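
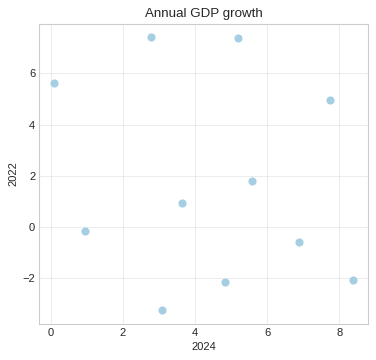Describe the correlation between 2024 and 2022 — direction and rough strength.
Points are roughly uncorrelated; weak (|r| ≈ 0.2).

no clear correlation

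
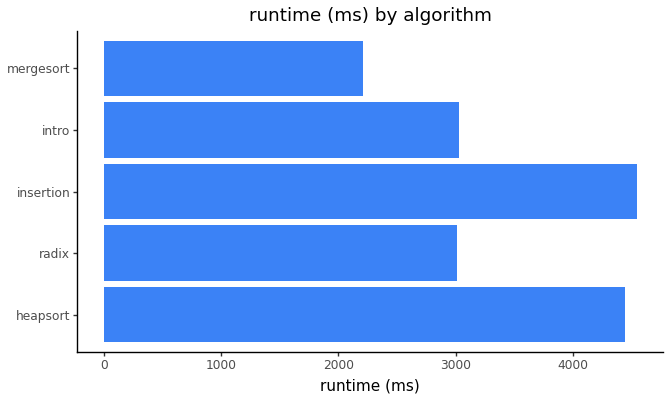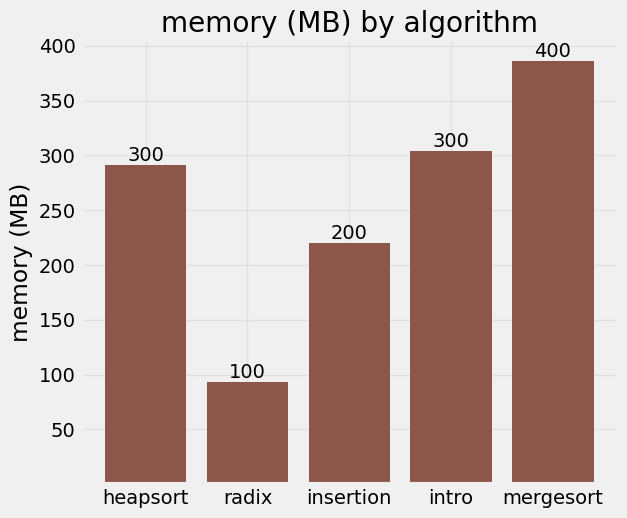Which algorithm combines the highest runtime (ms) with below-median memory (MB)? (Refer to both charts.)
Chart 2 median memory (MB) ≈ 300; below-median algorithms: radix, insertion. Among those, insertion has the highest runtime (ms) (≈ 4500).

insertion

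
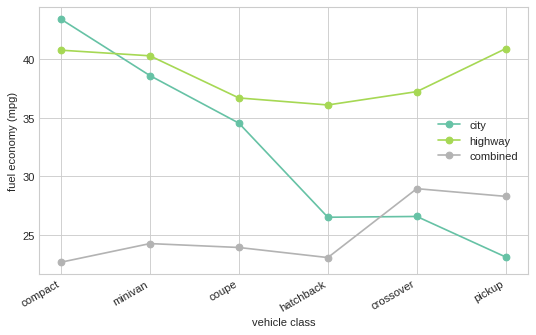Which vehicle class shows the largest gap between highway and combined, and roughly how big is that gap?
compact: highway ≈ 40, combined ≈ 22 → gap ≈ 18. Next-largest (minivan) is only ≈ 16.

compact, ≈ 18 mpg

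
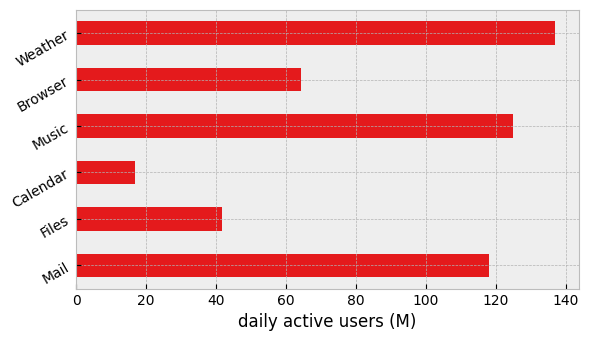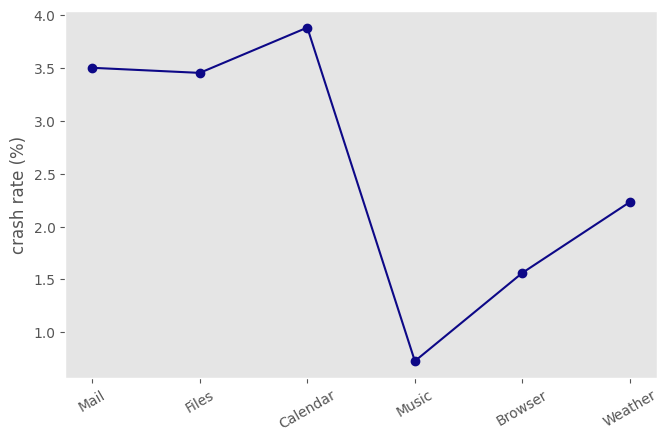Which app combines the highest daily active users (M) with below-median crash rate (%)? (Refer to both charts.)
Chart 2 median crash rate (%) ≈ 3; below-median apps: Music, Browser, Weather. Among those, Weather has the highest daily active users (M) (≈ 140).

Weather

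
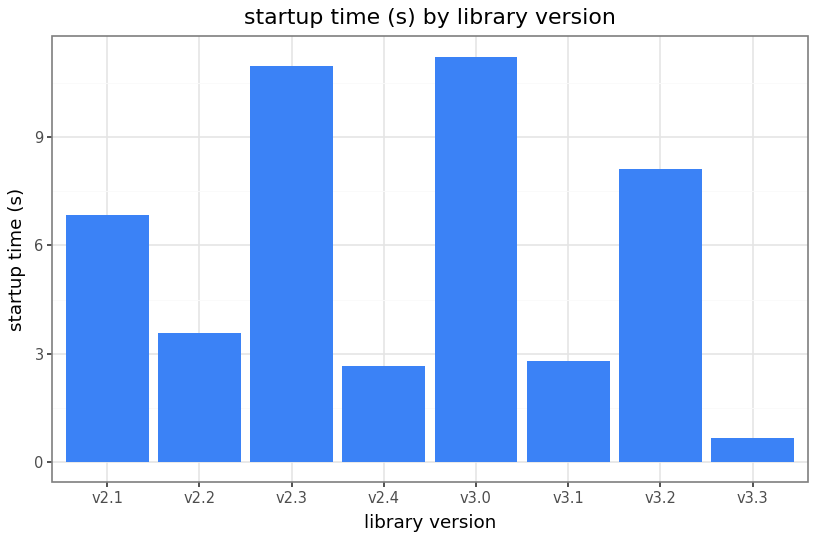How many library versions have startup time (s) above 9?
Above 9: v2.3, v3.0.

2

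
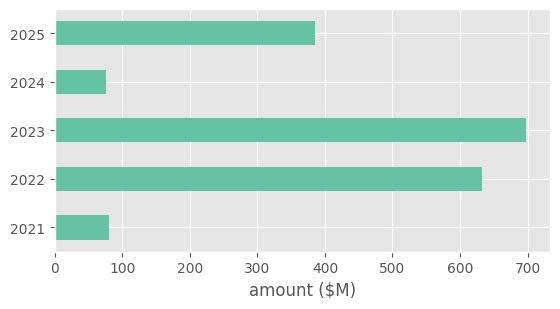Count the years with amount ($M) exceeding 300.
3

Above 300: 2022, 2023, 2025.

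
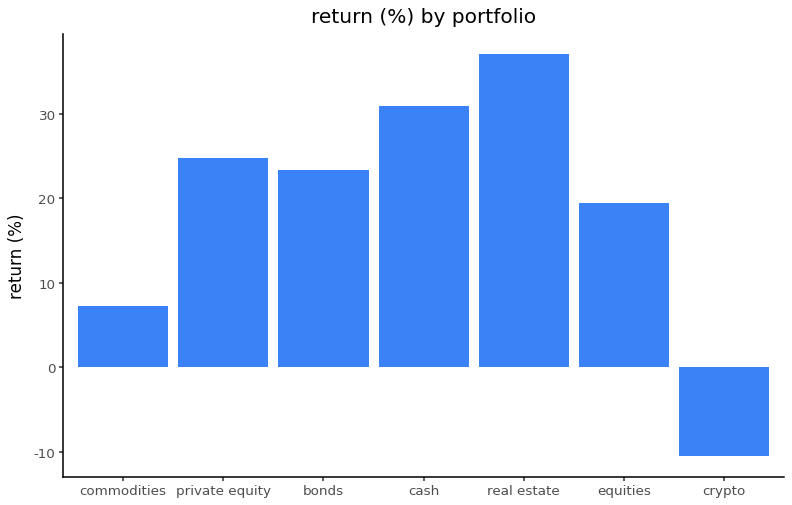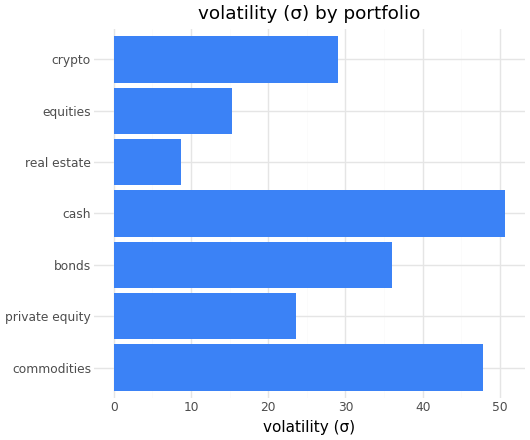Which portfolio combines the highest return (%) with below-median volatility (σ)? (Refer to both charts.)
Chart 2 median volatility (σ) ≈ 30; below-median portfolios: private equity, real estate, equities. Among those, real estate has the highest return (%) (≈ 35).

real estate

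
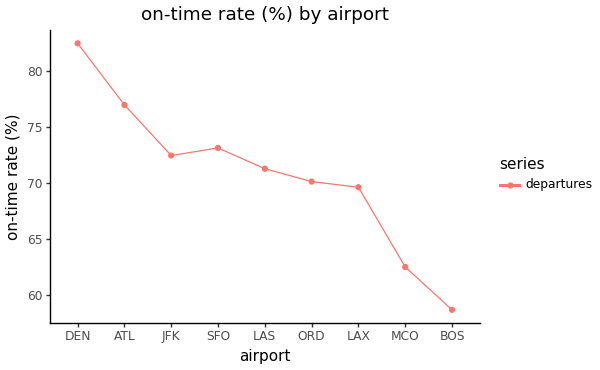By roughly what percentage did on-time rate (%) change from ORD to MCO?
ORD ≈ 70, MCO ≈ 62; (62 − 70) / 70 ≈ -11.4%.

≈ -11.4%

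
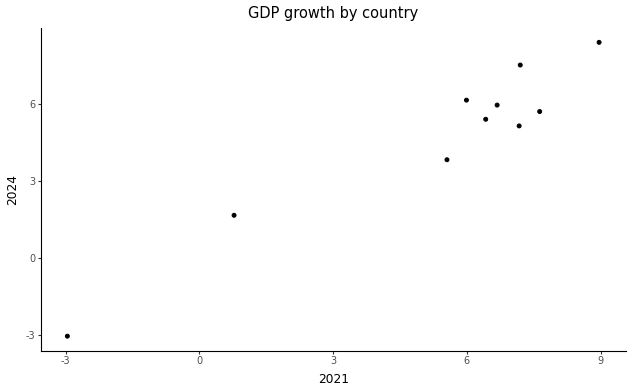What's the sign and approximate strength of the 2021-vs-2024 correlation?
positive, strong

Points are positively correlated; strong (|r| ≈ 1.0).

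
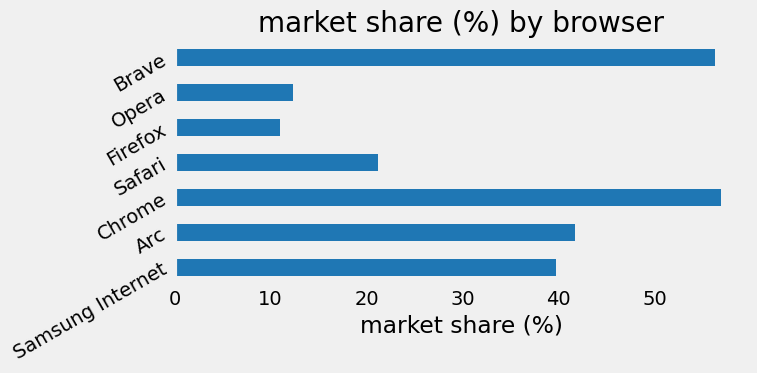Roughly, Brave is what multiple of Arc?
≈ 1.38×

Brave ≈ 55, Arc ≈ 40; 55/40 ≈ 1.38.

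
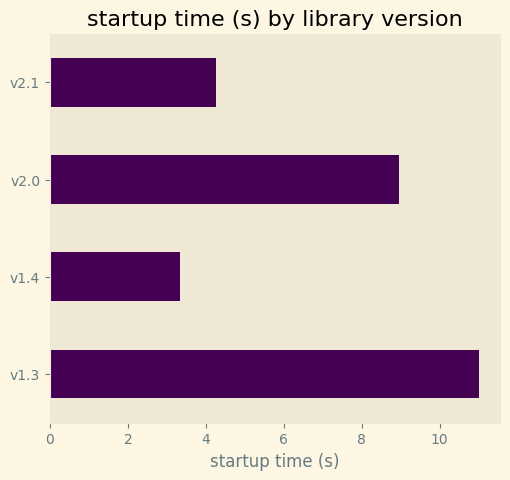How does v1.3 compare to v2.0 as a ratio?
v1.3 ≈ 11, v2.0 ≈ 9; 11/9 ≈ 1.22.

≈ 1.22×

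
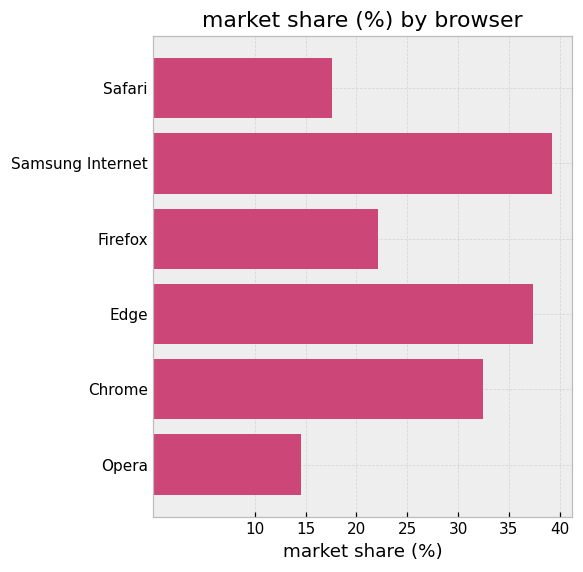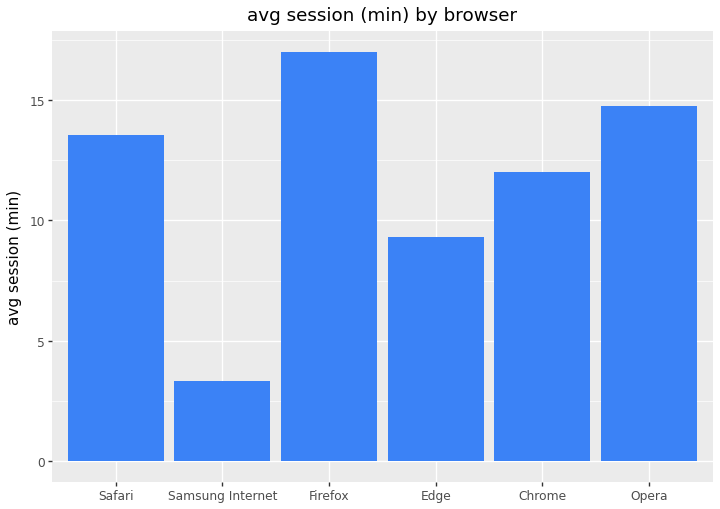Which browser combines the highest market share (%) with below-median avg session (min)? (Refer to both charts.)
Samsung Internet

Chart 2 median avg session (min) ≈ 12; below-median browsers: Samsung Internet, Edge, Chrome. Among those, Samsung Internet has the highest market share (%) (≈ 40).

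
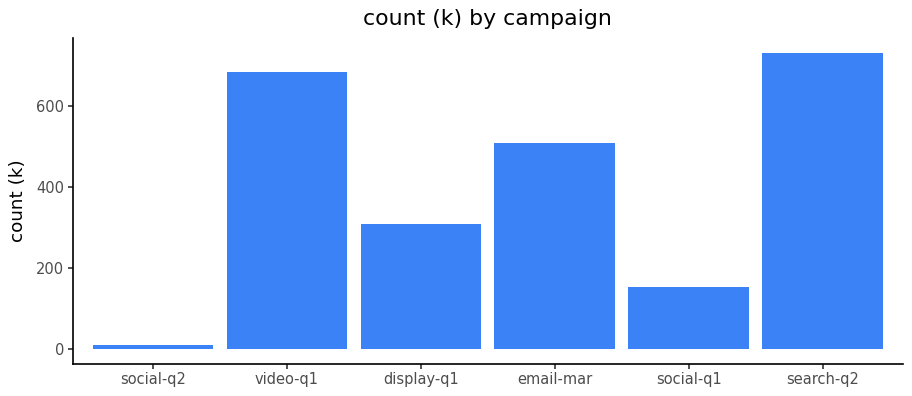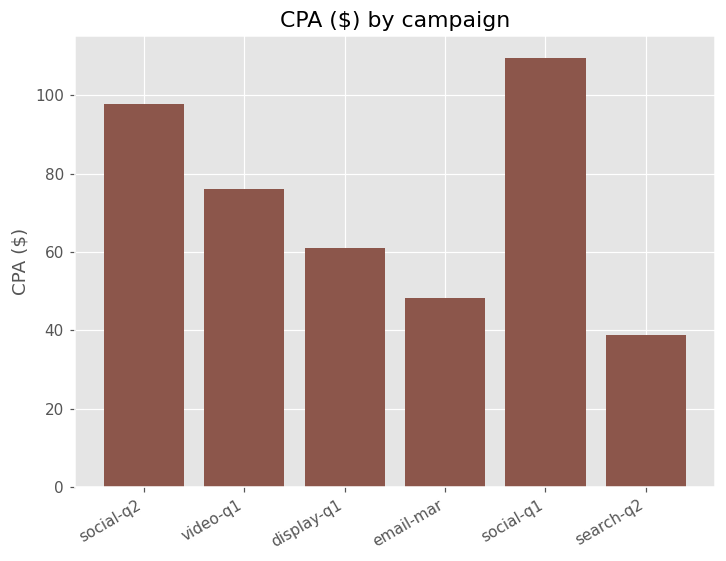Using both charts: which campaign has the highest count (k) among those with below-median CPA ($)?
search-q2

Chart 2 median CPA ($) ≈ 60; below-median campaigns: display-q1, email-mar, search-q2. Among those, search-q2 has the highest count (k) (≈ 700).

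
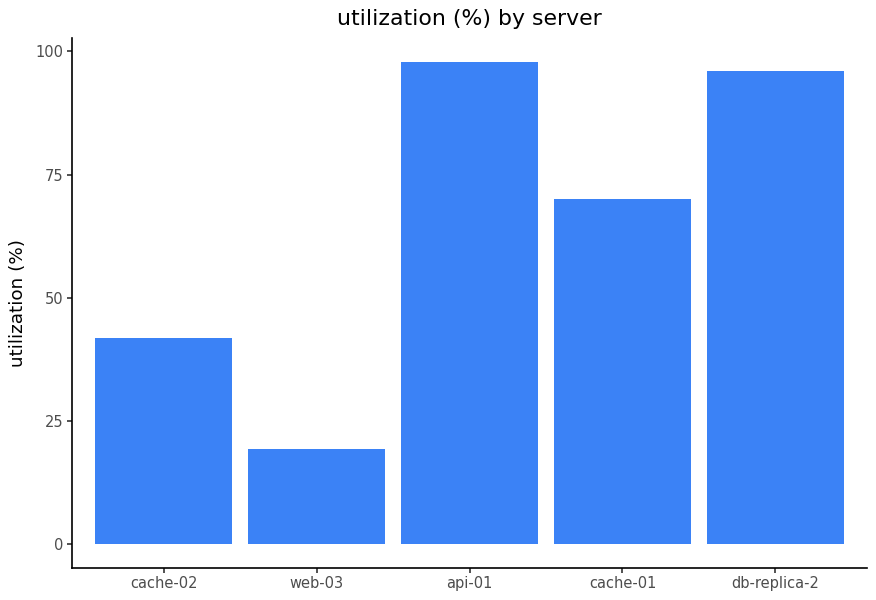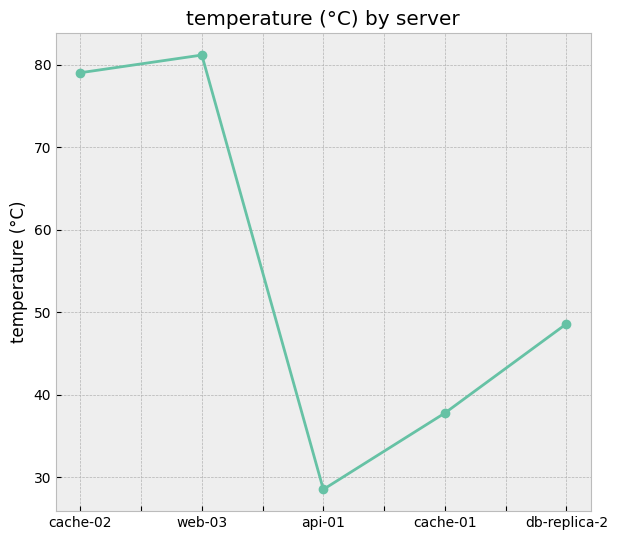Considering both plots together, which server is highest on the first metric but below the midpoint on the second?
api-01

Chart 2 median temperature (°C) ≈ 50; below-median servers: api-01, cache-01. Among those, api-01 has the highest utilization (%) (≈ 100).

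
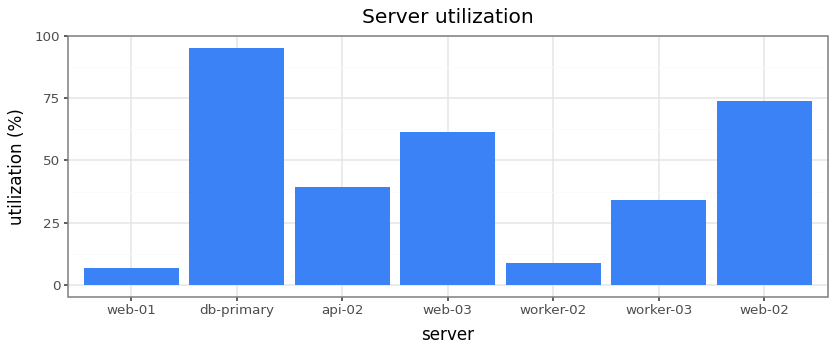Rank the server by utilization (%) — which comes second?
Top 3: db-primary ≈ 100, web-02 ≈ 70, web-03 ≈ 60.

web-02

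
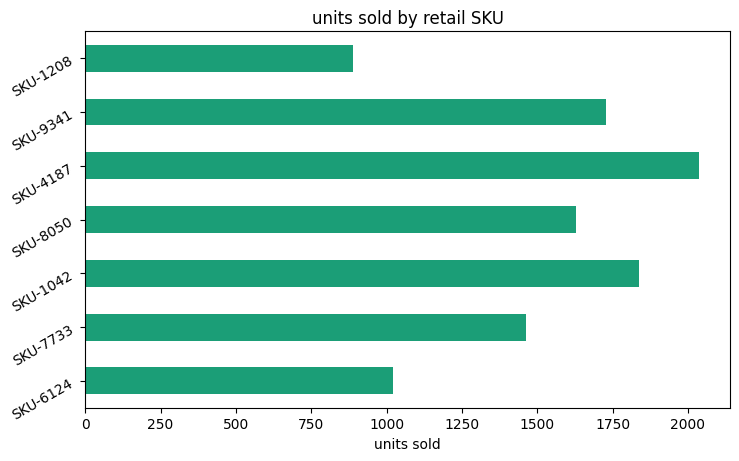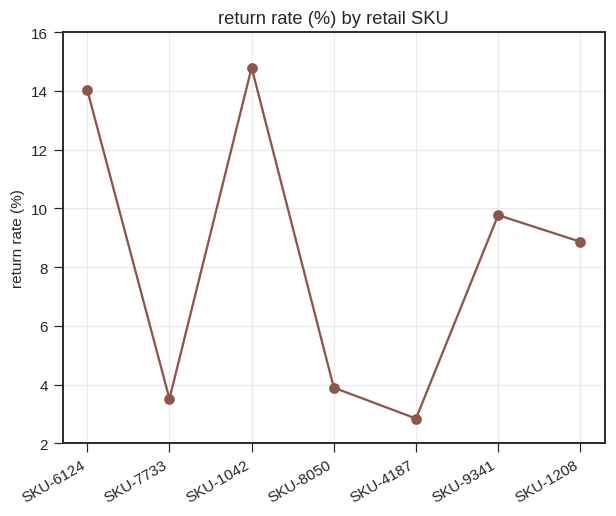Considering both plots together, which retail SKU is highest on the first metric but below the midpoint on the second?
Chart 2 median return rate (%) ≈ 8; below-median retail SKUs: SKU-7733, SKU-8050, SKU-4187. Among those, SKU-4187 has the highest units sold (≈ 2000).

SKU-4187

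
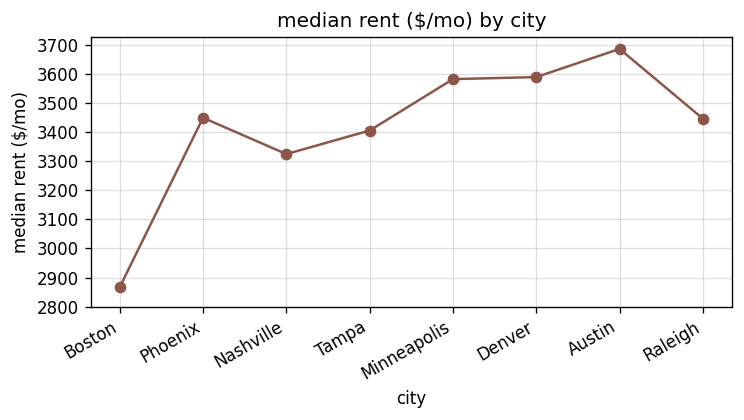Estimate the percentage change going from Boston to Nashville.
≈ +13.8%

Boston ≈ 2900, Nashville ≈ 3300; (3300 − 2900) / 2900 ≈ +13.8%.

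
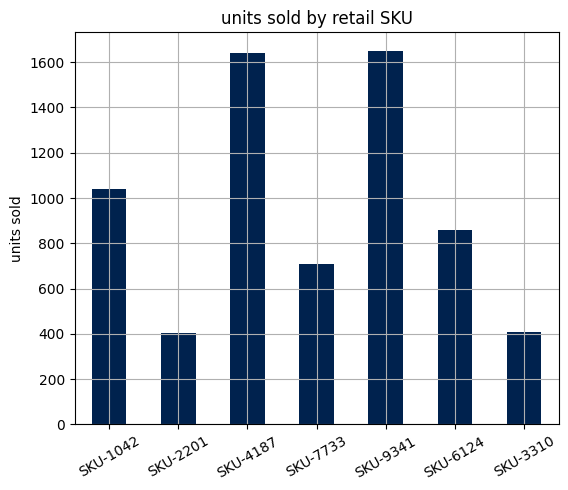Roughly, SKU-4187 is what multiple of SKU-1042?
SKU-4187 ≈ 1600, SKU-1042 ≈ 1000; 1600/1000 ≈ 1.6.

≈ 1.6×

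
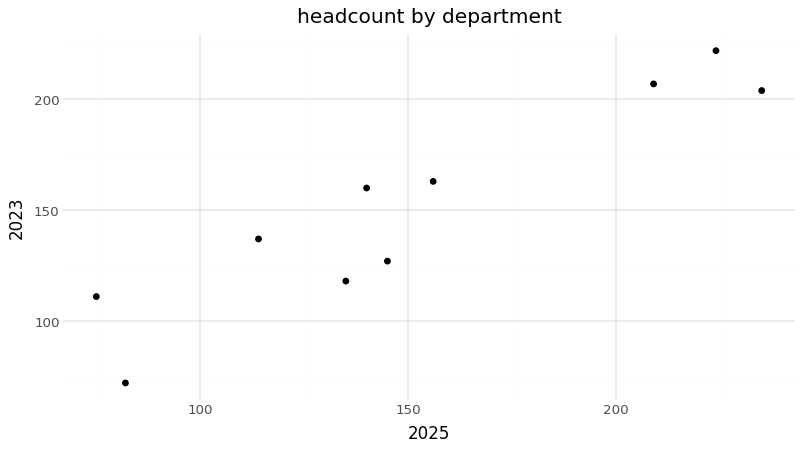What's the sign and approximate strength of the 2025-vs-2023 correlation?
Points are positively correlated; strong (|r| ≈ 0.9).

positive, strong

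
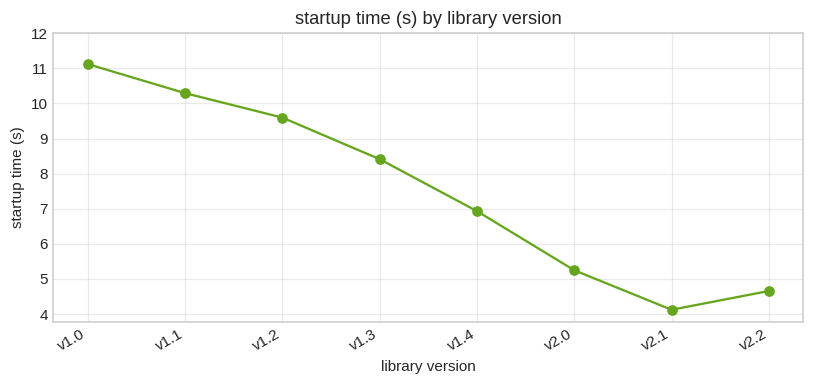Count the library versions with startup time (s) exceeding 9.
3

Above 9: v1.0, v1.1, v1.2.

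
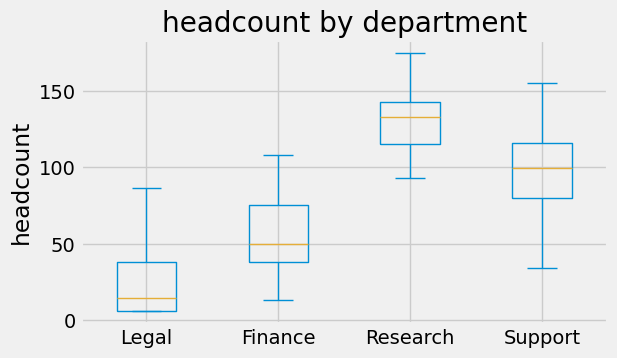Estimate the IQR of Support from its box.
≈ 40

Q3 ≈ 120, Q1 ≈ 80; IQR ≈ 40.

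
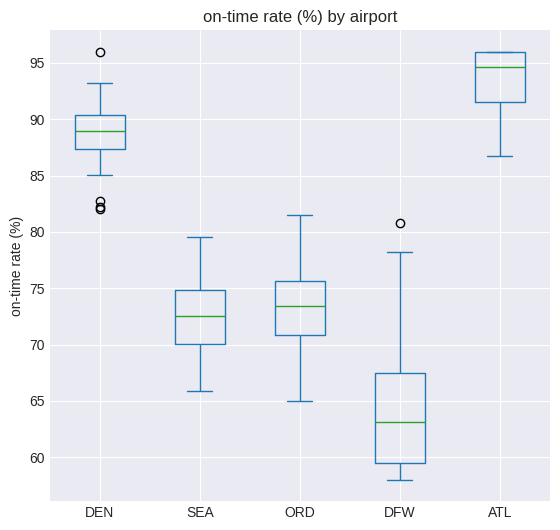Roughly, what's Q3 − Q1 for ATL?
Q3 ≈ 95, Q1 ≈ 90; IQR ≈ 5.

≈ 5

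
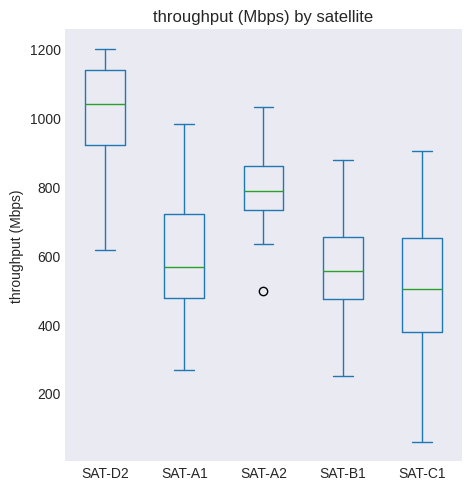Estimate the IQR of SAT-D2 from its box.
Q3 ≈ 1150, Q1 ≈ 900; IQR ≈ 250.

≈ 250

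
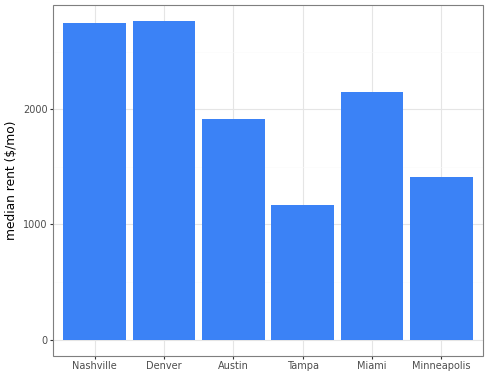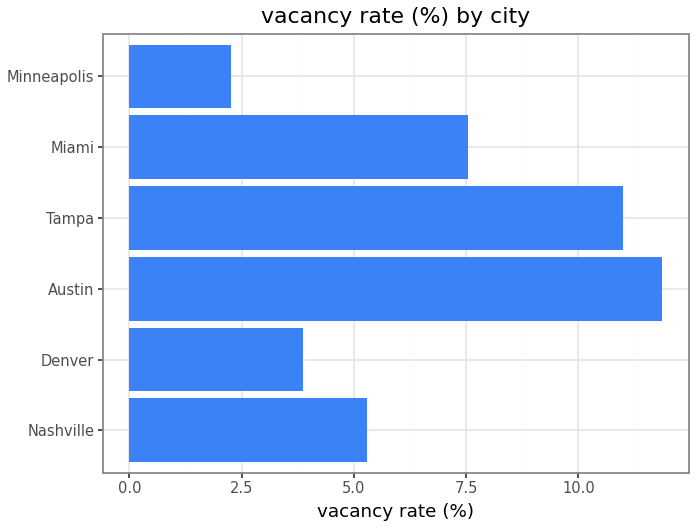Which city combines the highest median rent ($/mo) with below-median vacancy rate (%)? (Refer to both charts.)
Denver

Chart 2 median vacancy rate (%) ≈ 6; below-median cities: Nashville, Denver, Minneapolis. Among those, Denver has the highest median rent ($/mo) (≈ 3000).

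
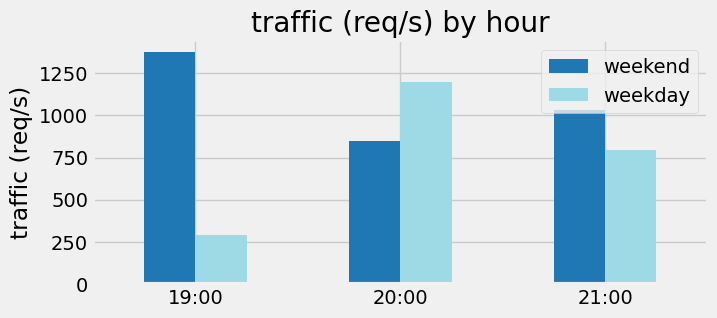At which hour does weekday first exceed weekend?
19:00: weekday ≈ 200 vs weekend ≈ 1400 (not yet); 20:00: weekday ≈ 1200 vs weekend ≈ 800 (first crossover).

20:00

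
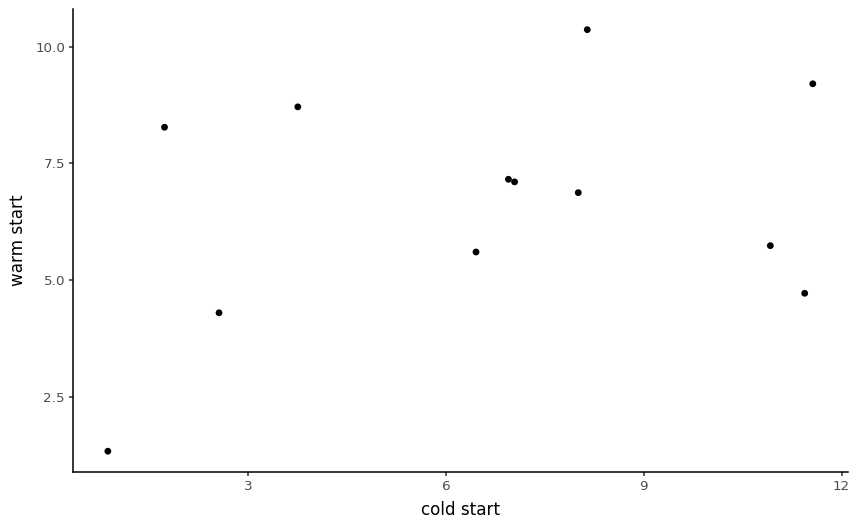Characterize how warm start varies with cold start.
positive, weak

Points are positively correlated; weak (|r| ≈ 0.3).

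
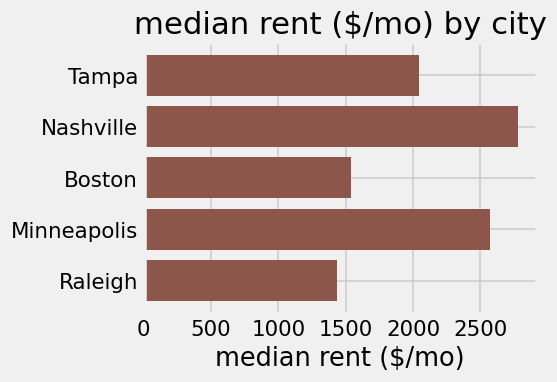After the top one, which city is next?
Top 3: Nashville ≈ 3000, Minneapolis ≈ 2500, Tampa ≈ 2000.

Minneapolis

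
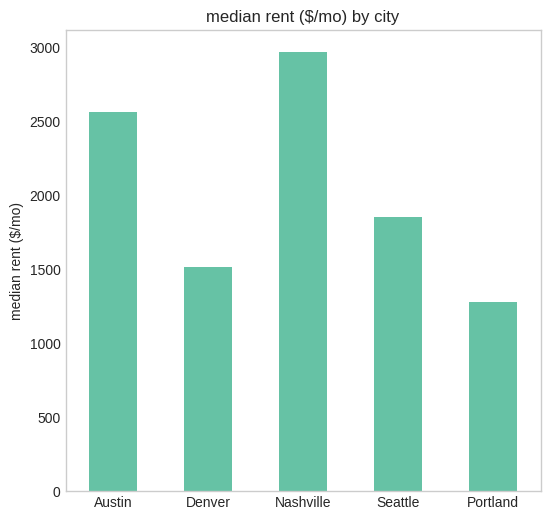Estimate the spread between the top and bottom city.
≈ 1500

Max Nashville ≈ 3000, min Portland ≈ 1500; range ≈ 1500.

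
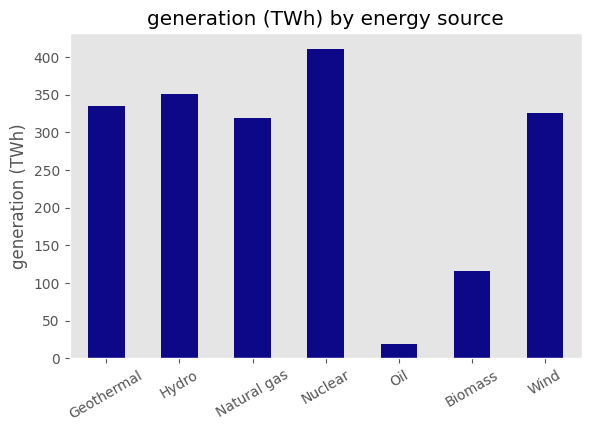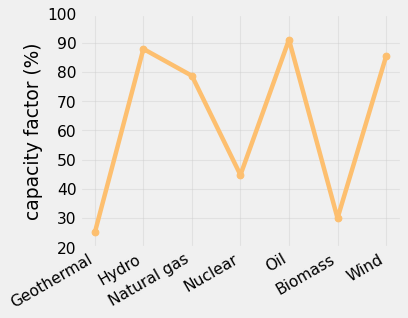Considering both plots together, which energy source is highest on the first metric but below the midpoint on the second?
Chart 2 median capacity factor (%) ≈ 80; below-median energy sources: Geothermal, Nuclear, Biomass. Among those, Nuclear has the highest generation (TWh) (≈ 400).

Nuclear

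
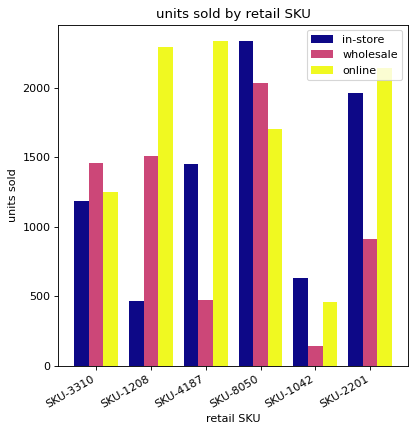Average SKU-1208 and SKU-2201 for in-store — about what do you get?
(400 + 2000) / 2 ≈ 1200.

≈ 1200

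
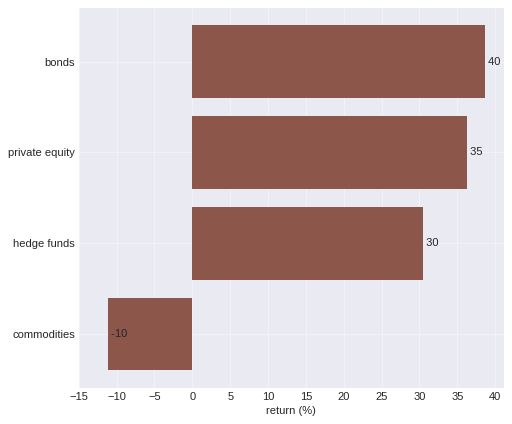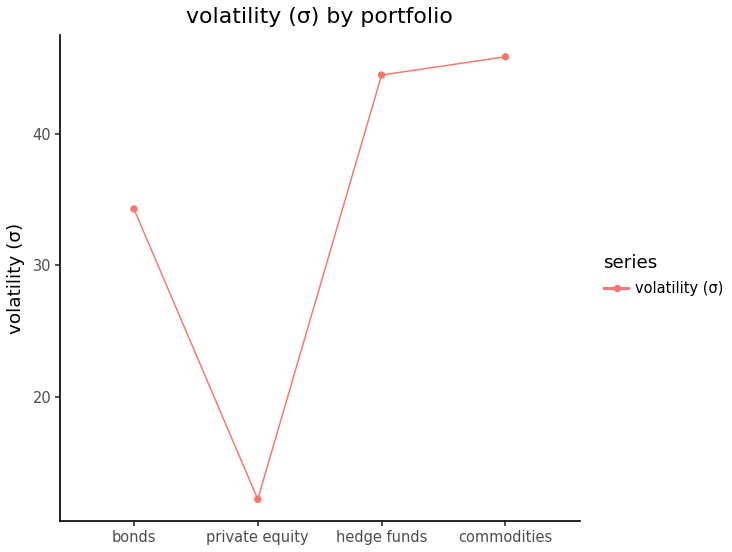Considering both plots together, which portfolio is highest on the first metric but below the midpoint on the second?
Chart 2 median volatility (σ) ≈ 40; below-median portfolios: bonds, private equity. Among those, bonds has the highest return (%) (≈ 40).

bonds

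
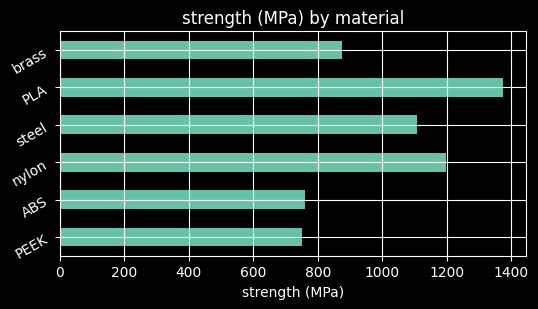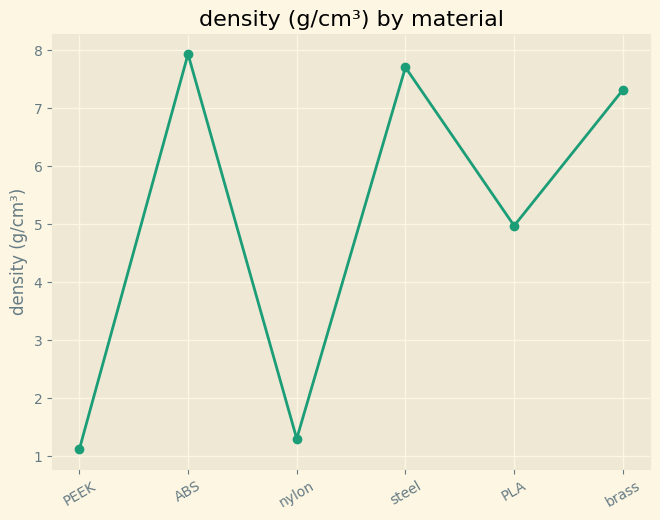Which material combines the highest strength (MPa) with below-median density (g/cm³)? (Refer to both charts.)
PLA

Chart 2 median density (g/cm³) ≈ 6; below-median materials: PEEK, nylon, PLA. Among those, PLA has the highest strength (MPa) (≈ 1400).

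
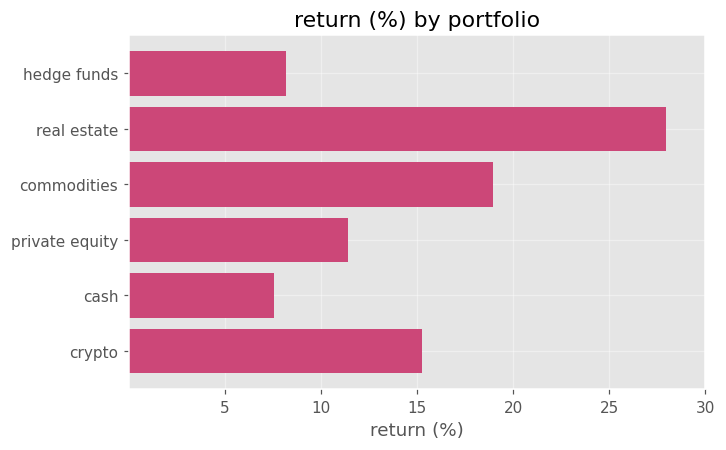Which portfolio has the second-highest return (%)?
commodities

Top 3: real estate ≈ 30, commodities ≈ 20, crypto ≈ 15.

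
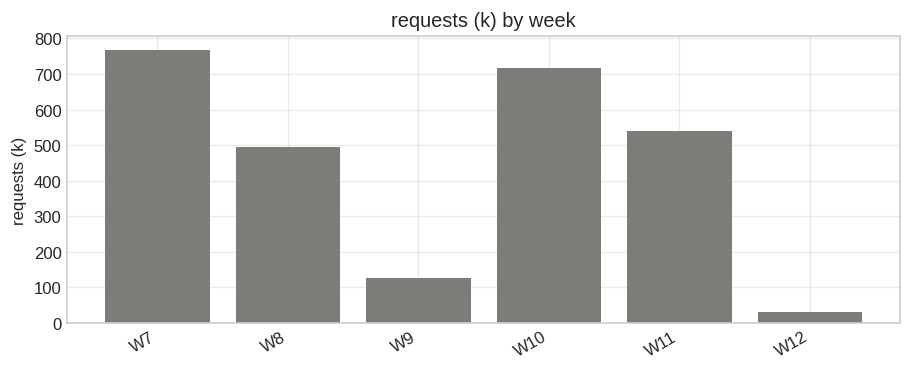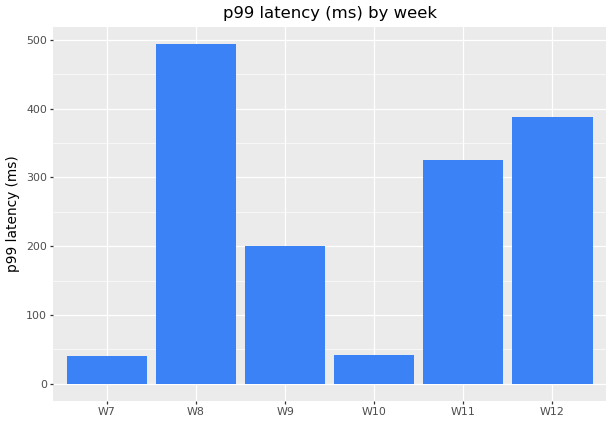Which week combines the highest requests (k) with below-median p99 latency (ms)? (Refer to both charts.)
W7

Chart 2 median p99 latency (ms) ≈ 250; below-median weeks: W7, W9, W10. Among those, W7 has the highest requests (k) (≈ 800).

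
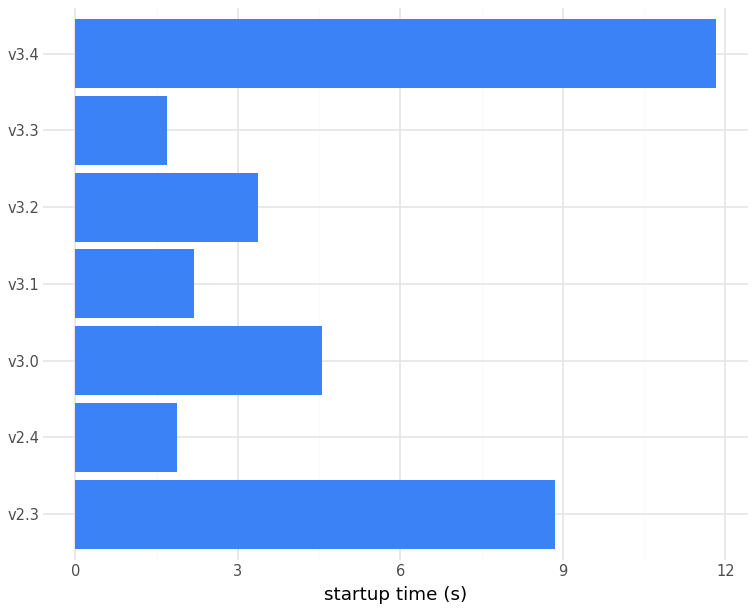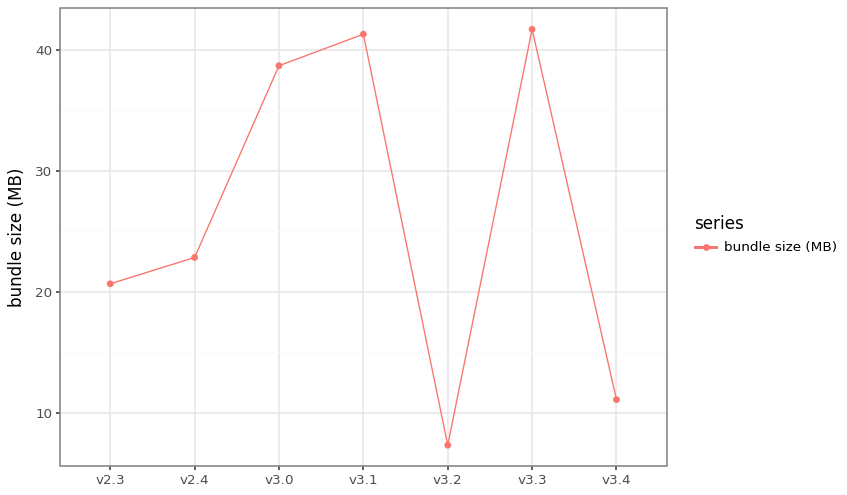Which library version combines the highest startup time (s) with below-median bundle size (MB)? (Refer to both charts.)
Chart 2 median bundle size (MB) ≈ 25; below-median library versions: v2.3, v3.2, v3.4. Among those, v3.4 has the highest startup time (s) (≈ 12).

v3.4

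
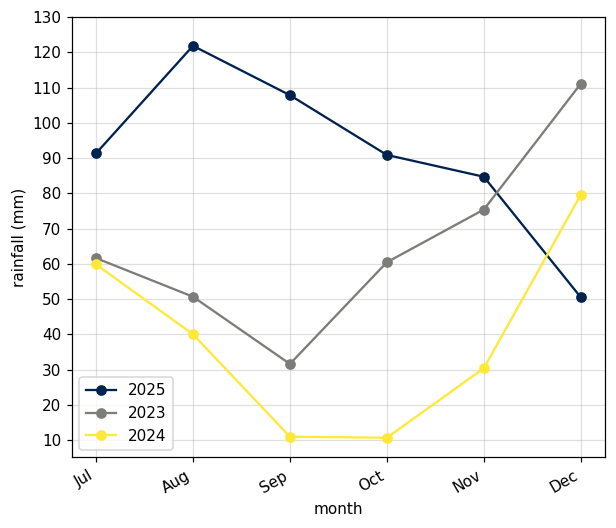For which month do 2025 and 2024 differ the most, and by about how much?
Sep: 2025 ≈ 110, 2024 ≈ 10 → gap ≈ 100. Next-largest (Aug) is only ≈ 80.

Sep, ≈ 100 mm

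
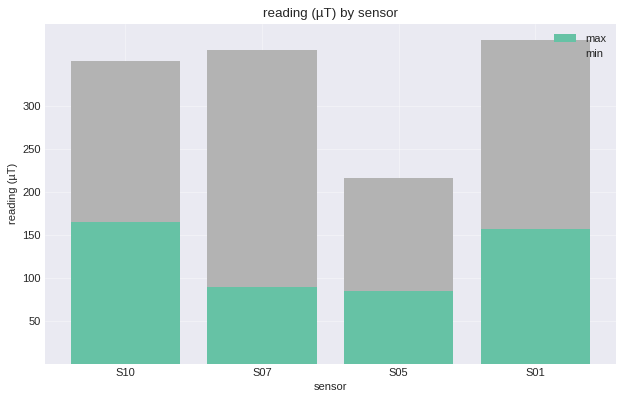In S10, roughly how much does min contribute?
min top ≈ 350, bottom ≈ 150; segment ≈ 200.

≈ 200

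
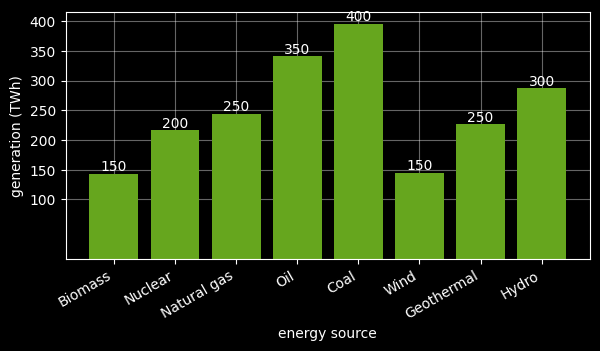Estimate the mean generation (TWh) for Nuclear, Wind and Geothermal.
(200 + 150 + 250) / 3 ≈ 200.

≈ 200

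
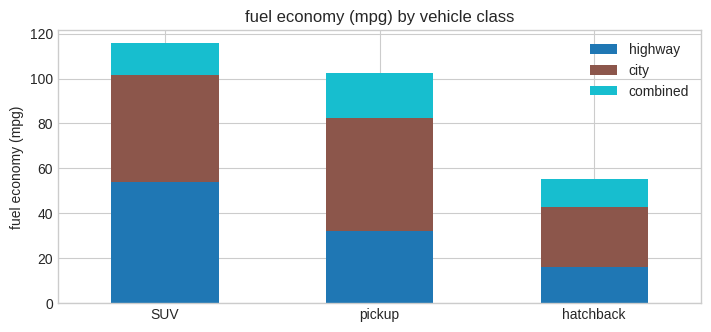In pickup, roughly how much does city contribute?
city top ≈ 80, bottom ≈ 30; segment ≈ 50.

≈ 50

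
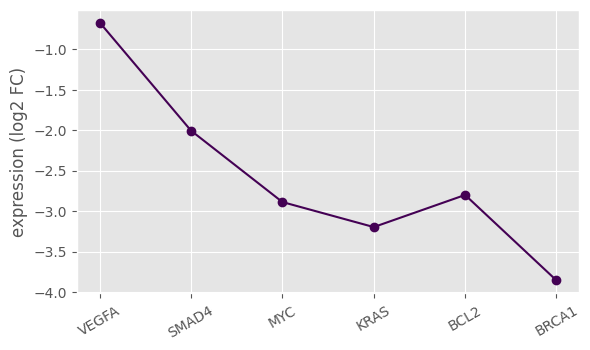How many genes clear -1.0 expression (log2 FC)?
Above -1.0: VEGFA.

1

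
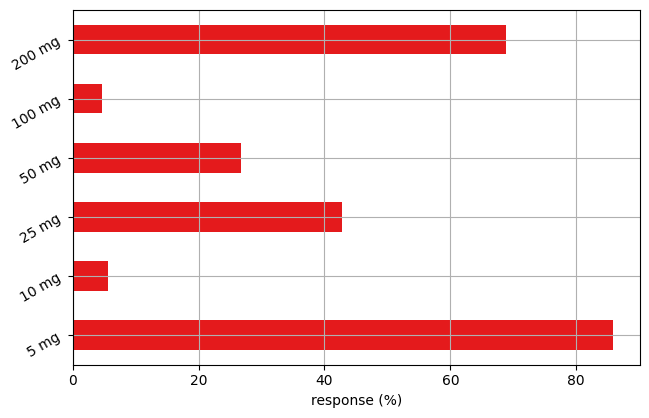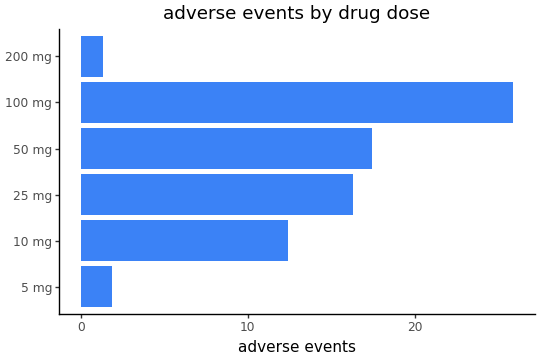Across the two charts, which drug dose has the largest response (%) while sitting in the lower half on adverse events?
Chart 2 median adverse events ≈ 15; below-median drug doses: 5 mg, 10 mg, 200 mg. Among those, 5 mg has the highest response (%) (≈ 90).

5 mg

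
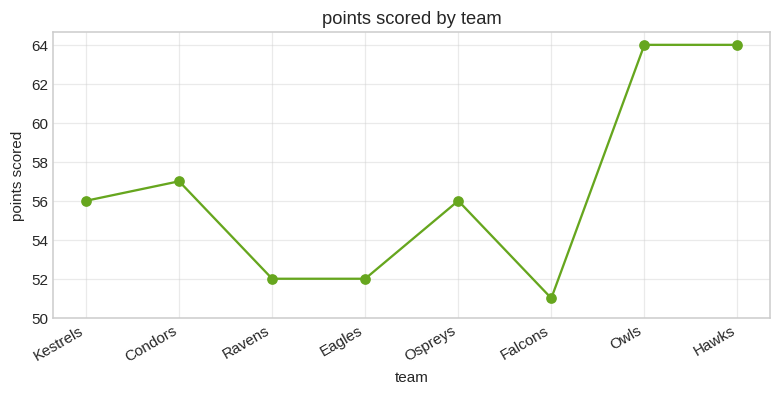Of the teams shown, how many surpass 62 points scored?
2

Above 62: Owls, Hawks.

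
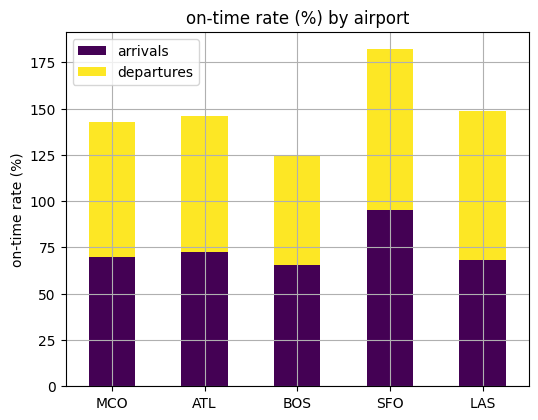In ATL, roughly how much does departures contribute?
departures top ≈ 140, bottom ≈ 80; segment ≈ 60.

≈ 60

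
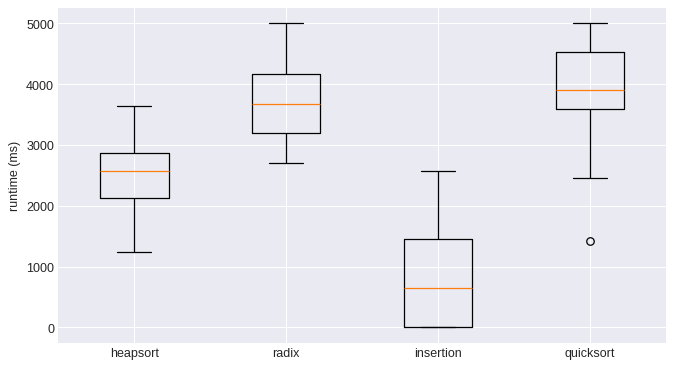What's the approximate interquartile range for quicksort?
≈ 1000

Q3 ≈ 4500, Q1 ≈ 3500; IQR ≈ 1000.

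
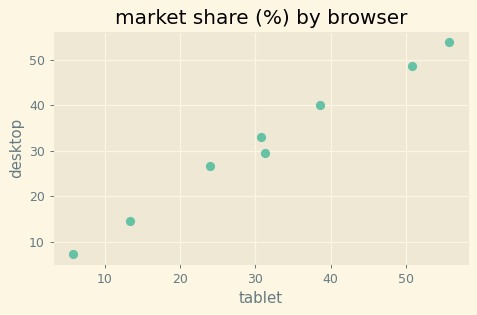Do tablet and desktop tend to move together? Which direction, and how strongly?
positive, strong

Points are positively correlated; strong (|r| ≈ 1.0).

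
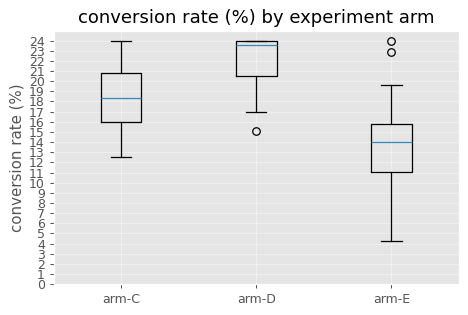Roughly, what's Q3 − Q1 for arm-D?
≈ 3

Q3 ≈ 24, Q1 ≈ 21; IQR ≈ 3.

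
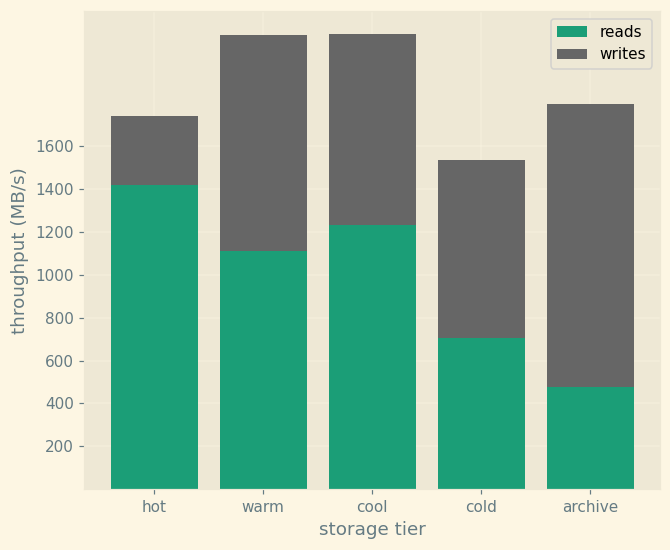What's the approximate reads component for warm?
reads top ≈ 1200, bottom ≈ 0; segment ≈ 1200.

≈ 1200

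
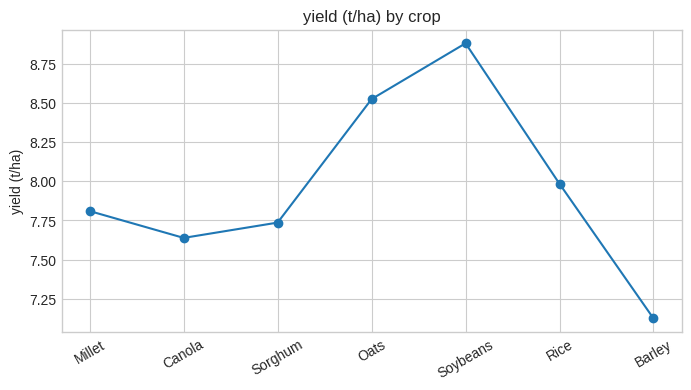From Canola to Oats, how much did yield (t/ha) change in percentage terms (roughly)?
≈ +13.2%

Canola ≈ 7.6, Oats ≈ 8.6; (8.6 − 7.6) / 7.6 ≈ +13.2%.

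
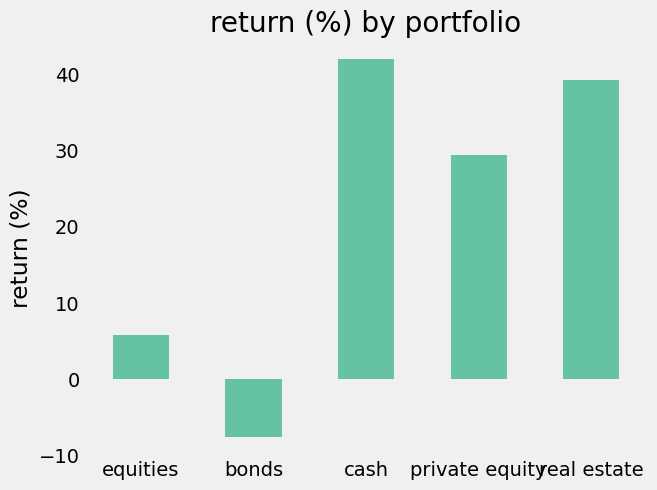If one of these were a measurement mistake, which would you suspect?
bonds ≈ -10; the rest sit between ≈ 5 and ≈ 40.

bonds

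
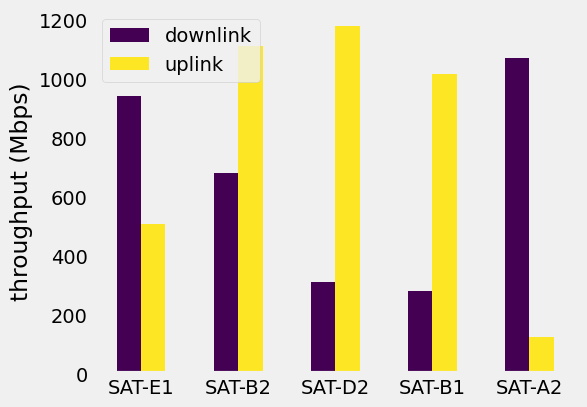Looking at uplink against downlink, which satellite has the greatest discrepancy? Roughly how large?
SAT-A2, ≈ 1000 Mbps

SAT-A2: uplink ≈ 100, downlink ≈ 1100 → gap ≈ 1000. Next-largest (SAT-D2) is only ≈ 900.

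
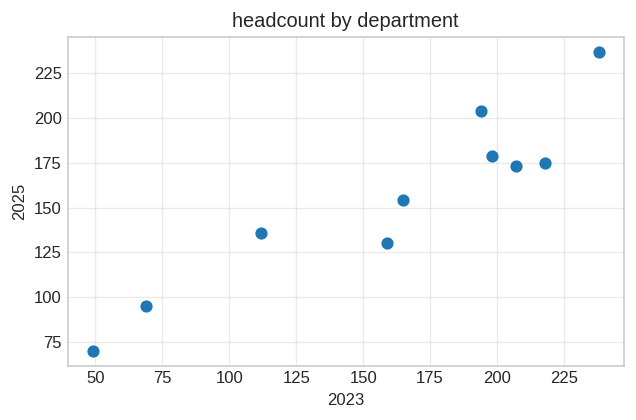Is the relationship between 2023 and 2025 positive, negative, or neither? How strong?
positive, strong

Points are positively correlated; strong (|r| ≈ 0.9).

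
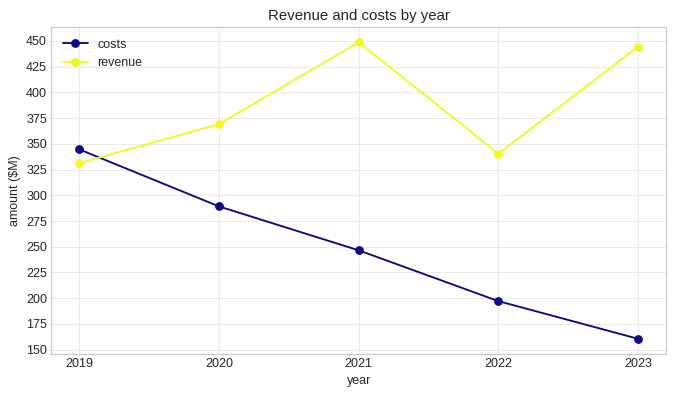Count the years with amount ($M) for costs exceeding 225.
Above 225: 2019, 2020, 2021.

3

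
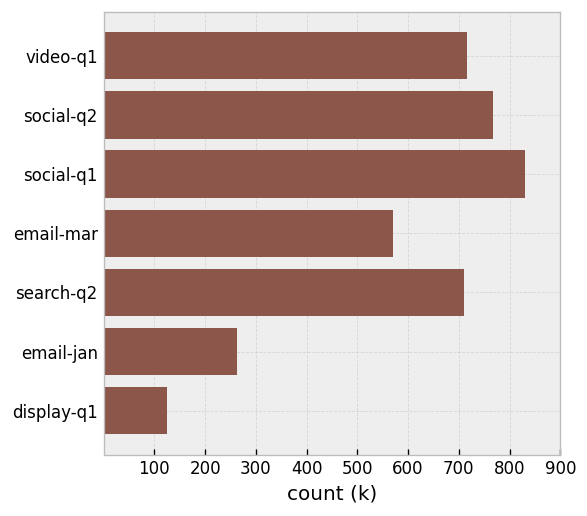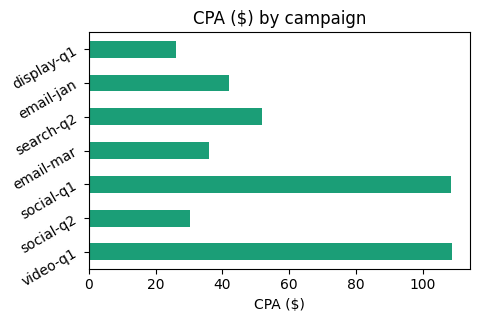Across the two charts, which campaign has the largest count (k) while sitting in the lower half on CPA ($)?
Chart 2 median CPA ($) ≈ 40; below-median campaigns: social-q2, email-mar, display-q1. Among those, social-q2 has the highest count (k) (≈ 800).

social-q2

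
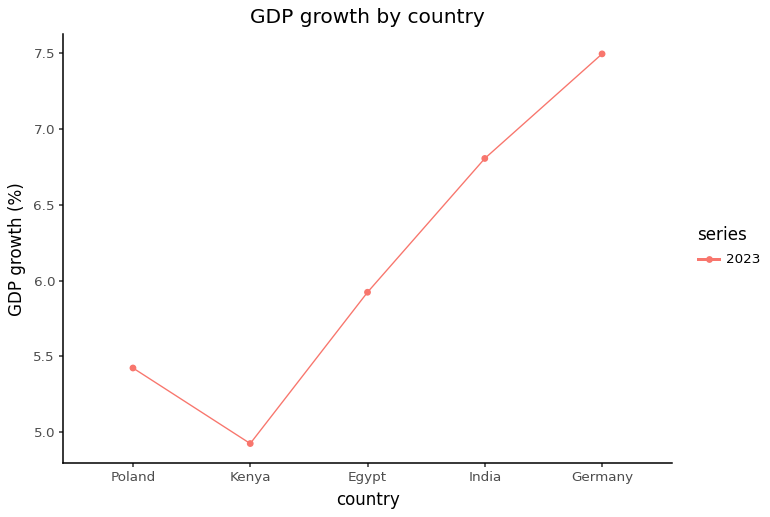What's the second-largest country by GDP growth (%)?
India

Top 3: Germany ≈ 7.5, India ≈ 7.0, Egypt ≈ 6.0.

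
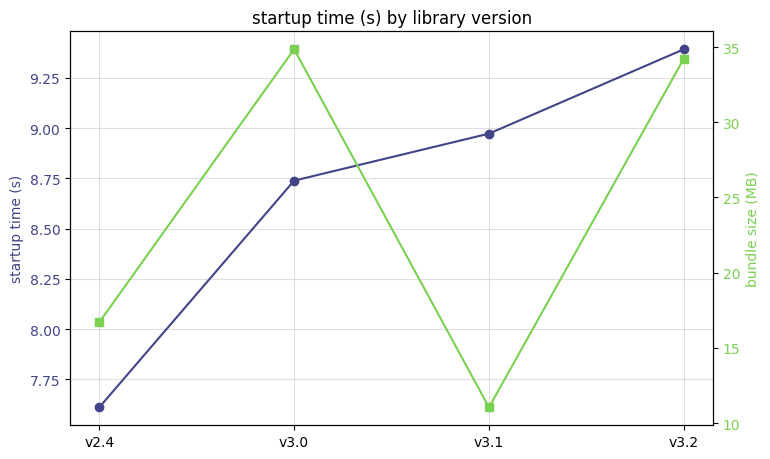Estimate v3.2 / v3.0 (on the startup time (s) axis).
v3.2 ≈ 9.4, v3.0 ≈ 8.8; 9.4/8.8 ≈ 1.07.

≈ 1.07×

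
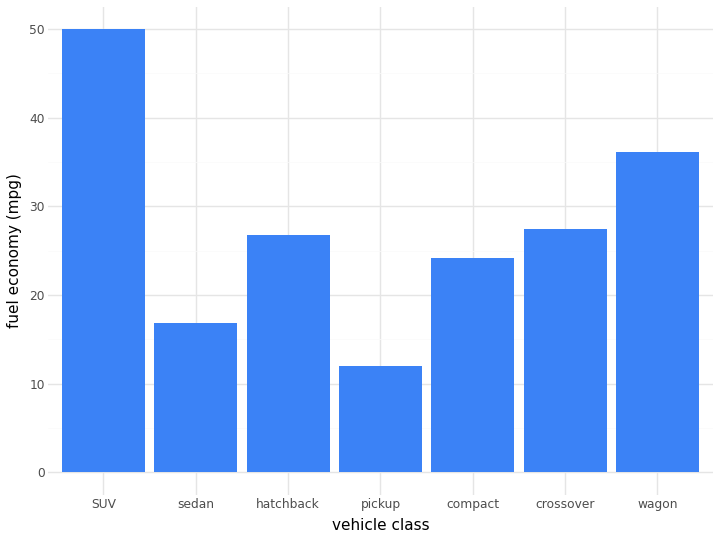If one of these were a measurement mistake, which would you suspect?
SUV

SUV ≈ 50; the rest sit between ≈ 10 and ≈ 35.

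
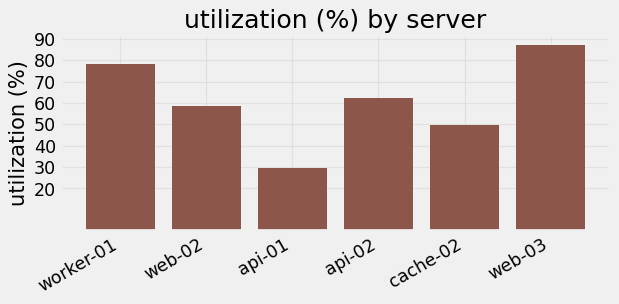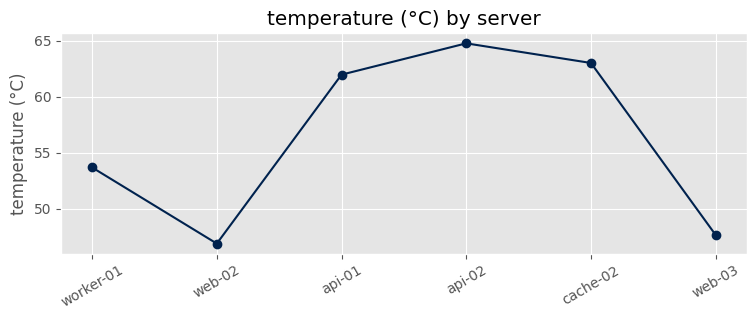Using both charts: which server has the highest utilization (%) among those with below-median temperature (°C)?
Chart 2 median temperature (°C) ≈ 60; below-median servers: worker-01, web-02, web-03. Among those, web-03 has the highest utilization (%) (≈ 90).

web-03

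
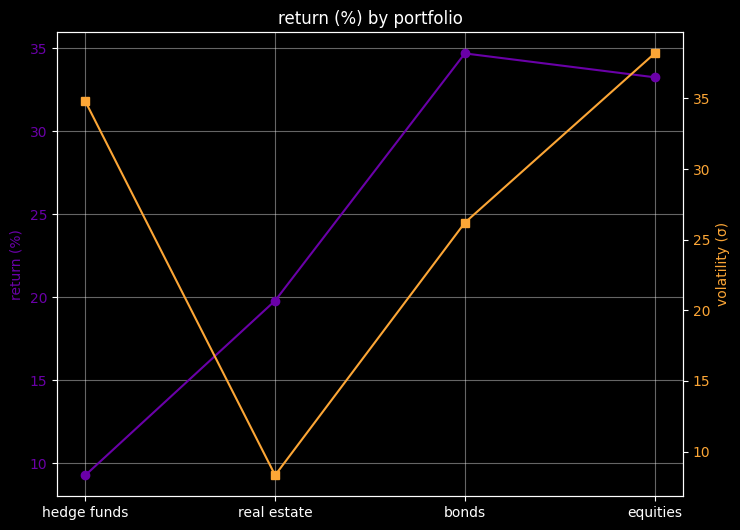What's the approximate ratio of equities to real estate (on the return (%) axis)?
≈ 1.75×

equities ≈ 35, real estate ≈ 20; 35/20 ≈ 1.75.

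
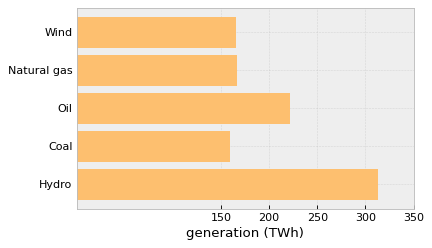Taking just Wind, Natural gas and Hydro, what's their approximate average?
(150 + 150 + 300) / 3 ≈ 200.

≈ 200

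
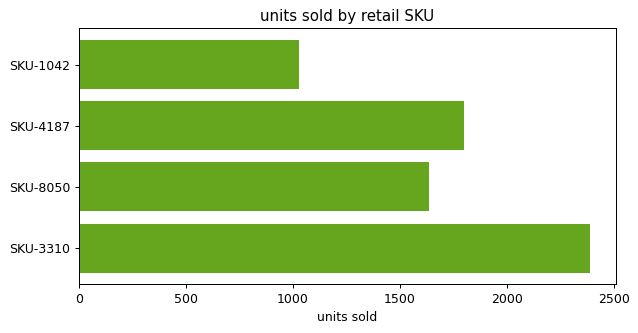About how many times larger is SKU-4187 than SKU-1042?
SKU-4187 ≈ 1800, SKU-1042 ≈ 1000; 1800/1000 ≈ 1.8.

≈ 1.8×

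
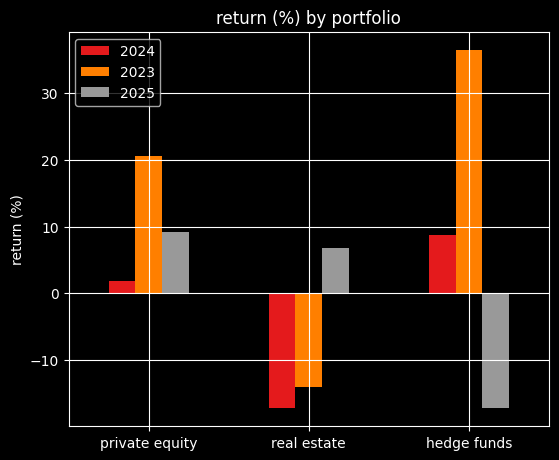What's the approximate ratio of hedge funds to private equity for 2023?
hedge funds ≈ 35, private equity ≈ 20; 35/20 ≈ 1.75.

≈ 1.75×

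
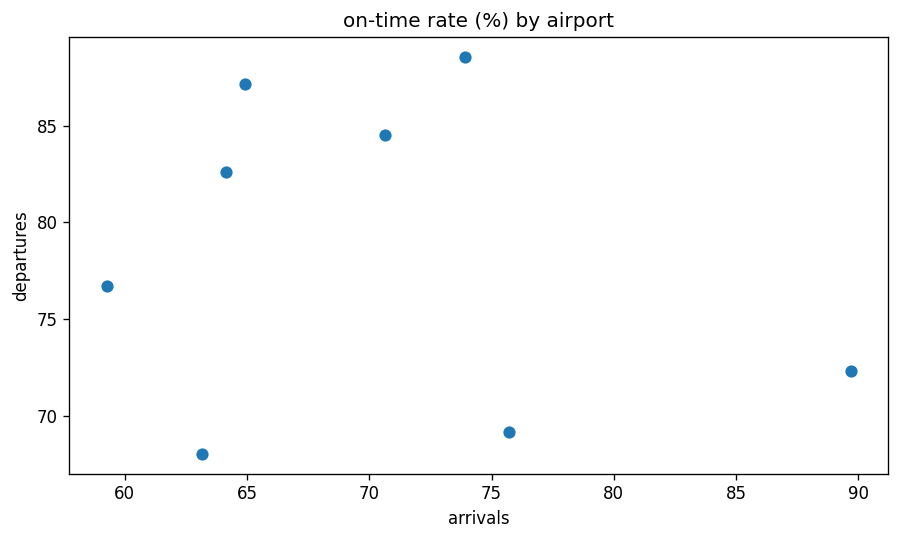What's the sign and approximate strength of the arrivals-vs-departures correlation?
Points are roughly uncorrelated; weak (|r| ≈ 0.2).

no clear correlation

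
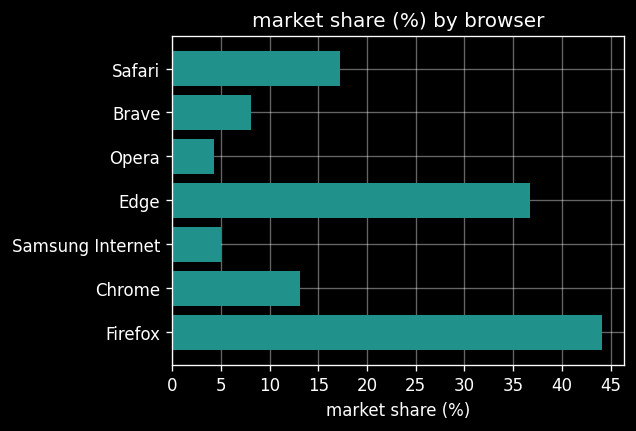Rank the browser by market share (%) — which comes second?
Top 3: Firefox ≈ 45, Edge ≈ 35, Safari ≈ 15.

Edge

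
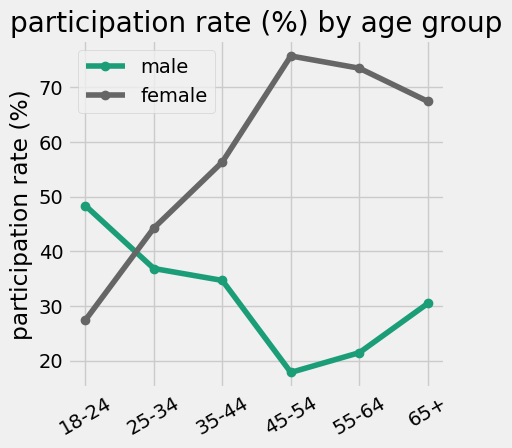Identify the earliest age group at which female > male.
25-34

18-24: female ≈ 25 vs male ≈ 50 (not yet); 25-34: female ≈ 45 vs male ≈ 35 (first crossover).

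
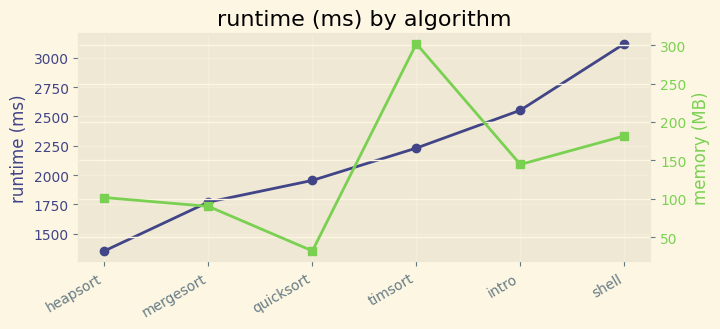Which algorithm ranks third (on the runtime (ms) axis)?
Top 4 (on the runtime (ms) axis): shell ≈ 3200, intro ≈ 2600, timsort ≈ 2200, quicksort ≈ 2000.

timsort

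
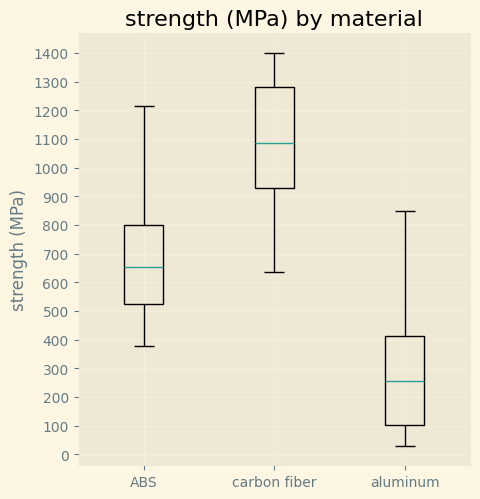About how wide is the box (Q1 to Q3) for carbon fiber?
Q3 ≈ 1300, Q1 ≈ 900; IQR ≈ 400.

≈ 400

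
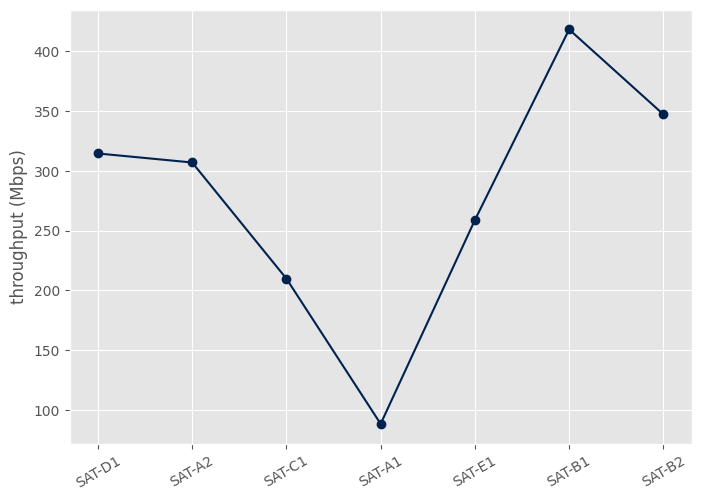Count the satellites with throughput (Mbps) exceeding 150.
6

Above 150: SAT-D1, SAT-A2, SAT-C1, SAT-E1, SAT-B1, SAT-B2.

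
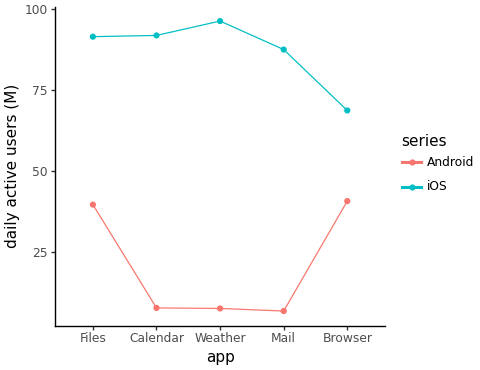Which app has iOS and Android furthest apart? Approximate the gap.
Weather, ≈ 90 M

Weather: iOS ≈ 100, Android ≈ 10 → gap ≈ 90. Next-largest (Calendar) is only ≈ 80.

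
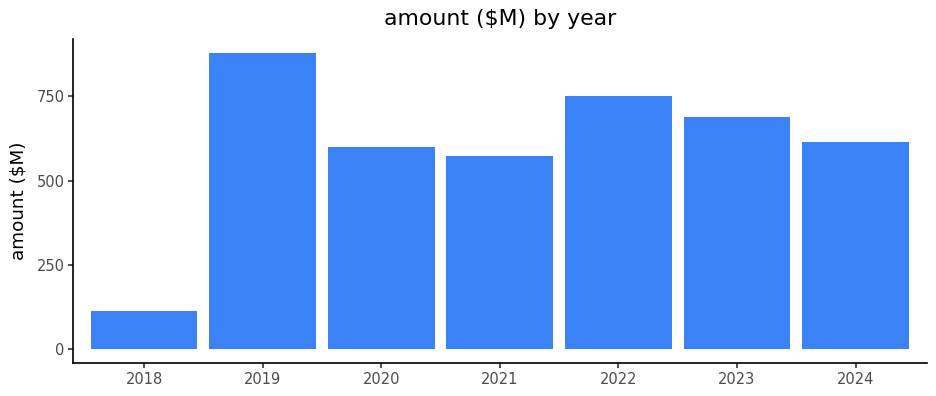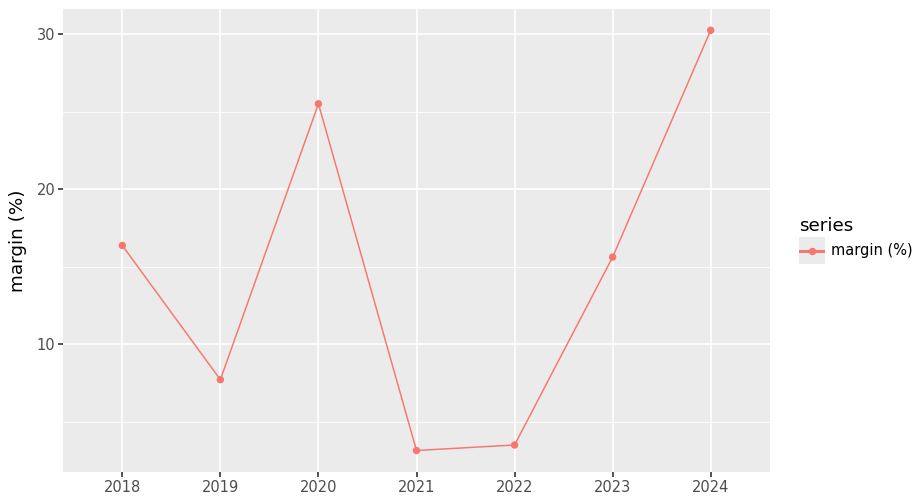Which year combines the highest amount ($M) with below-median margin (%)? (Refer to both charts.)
Chart 2 median margin (%) ≈ 15; below-median years: 2019, 2021, 2022. Among those, 2019 has the highest amount ($M) (≈ 900).

2019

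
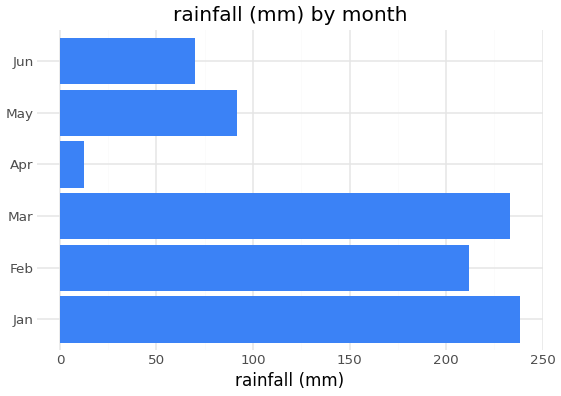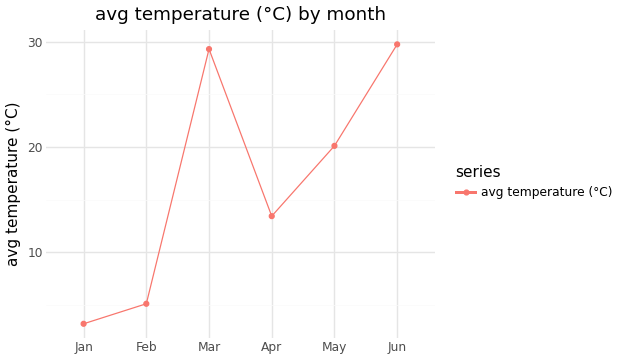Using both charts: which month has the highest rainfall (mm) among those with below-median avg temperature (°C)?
Chart 2 median avg temperature (°C) ≈ 15; below-median months: Jan, Feb, Apr. Among those, Jan has the highest rainfall (mm) (≈ 250).

Jan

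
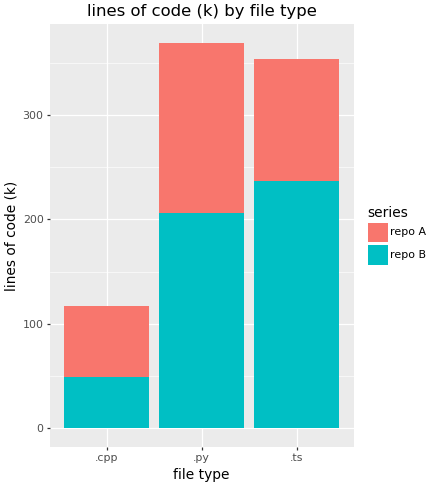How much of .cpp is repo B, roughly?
repo B top ≈ 50, bottom ≈ 0; segment ≈ 50.

≈ 50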